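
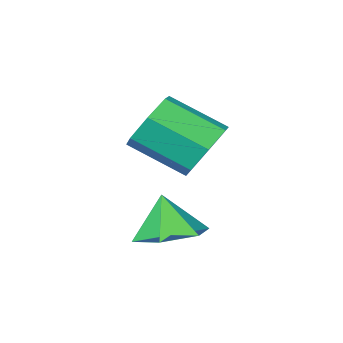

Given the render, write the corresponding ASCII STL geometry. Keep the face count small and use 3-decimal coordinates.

solid 
facet normal -0.022 0.293 -0.956
outer loop
vertex 2.481 1.951 -1.148
vertex 1.495 2.229 -1.04
vertex 2.246 2.908 -0.849
endloop
endfacet
facet normal 0.826 0.027 0.563
outer loop
vertex 2.481 1.951 -1.148
vertex 2.246 2.908 -0.849
vertex 1.525 1.831 0.26
endloop
endfacet
facet normal -0.022 0.293 -0.956
outer loop
vertex 2.246 2.908 -0.849
vertex 1.495 2.229 -1.04
vertex 1.26 3.187 -0.741
endloop
endfacet
facet normal 0.254 0.606 0.754
outer loop
vertex 2.246 2.908 -0.849
vertex 1.26 3.187 -0.741
vertex 1.525 1.831 0.26
endloop
endfacet
facet normal -0.022 0.293 -0.956
outer loop
vertex 1.26 3.187 -0.741
vertex 1.495 2.229 -1.04
vertex 0.509 2.508 -0.932
endloop
endfacet
facet normal -0.560 0.418 0.715
outer loop
vertex 1.26 3.187 -0.741
vertex 0.509 2.508 -0.932
vertex 1.525 1.831 0.26
endloop
endfacet
facet normal -0.022 0.293 -0.956
outer loop
vertex 0.509 2.508 -0.932
vertex 1.495 2.229 -1.04
vertex 0.745 1.55 -1.231
endloop
endfacet
facet normal -0.802 -0.349 0.485
outer loop
vertex 0.509 2.508 -0.932
vertex 0.745 1.55 -1.231
vertex 1.525 1.831 0.26
endloop
endfacet
facet normal -0.022 0.293 -0.956
outer loop
vertex 0.745 1.55 -1.231
vertex 1.495 2.229 -1.04
vertex 1.73 1.272 -1.339
endloop
endfacet
facet normal -0.229 -0.928 0.295
outer loop
vertex 0.745 1.55 -1.231
vertex 1.73 1.272 -1.339
vertex 1.525 1.831 0.26
endloop
endfacet
facet normal -0.022 0.293 -0.956
outer loop
vertex 1.73 1.272 -1.339
vertex 1.495 2.229 -1.04
vertex 2.481 1.951 -1.148
endloop
endfacet
facet normal 0.584 -0.740 0.334
outer loop
vertex 1.73 1.272 -1.339
vertex 2.481 1.951 -1.148
vertex 1.525 1.831 0.26
endloop
endfacet
facet normal -0.584 0.627 -0.516
outer loop
vertex 0.481 1.58 0.816
vertex -0.354 1.086 1.16
vertex 0.136 1.888 1.581
endloop
endfacet
facet normal 0.714 0.698 0.041
outer loop
vertex 0.481 1.58 0.816
vertex 0.136 1.888 1.581
vertex 1.59 0.388 1.795
endloop
endfacet
facet normal 0.714 0.698 0.041
outer loop
vertex 1.59 0.388 1.795
vertex 0.136 1.888 1.581
vertex 1.245 0.696 2.56
endloop
endfacet
facet normal 0.584 -0.627 0.516
outer loop
vertex 1.59 0.388 1.795
vertex 1.245 0.696 2.56
vertex 0.754 -0.106 2.14
endloop
endfacet
facet normal -0.584 0.627 -0.516
outer loop
vertex 0.136 1.888 1.581
vertex -0.354 1.086 1.16
vertex -0.578 1.592 2.029
endloop
endfacet
facet normal 0.144 0.705 0.695
outer loop
vertex 0.136 1.888 1.581
vertex -0.578 1.592 2.029
vertex 1.245 0.696 2.56
endloop
endfacet
facet normal 0.144 0.705 0.694
outer loop
vertex 1.245 0.696 2.56
vertex -0.578 1.592 2.029
vertex 0.531 0.4 3.009
endloop
endfacet
facet normal 0.584 -0.627 0.515
outer loop
vertex 1.245 0.696 2.56
vertex 0.531 0.4 3.009
vertex 0.754 -0.106 2.14
endloop
endfacet
facet normal -0.583 0.627 -0.516
outer loop
vertex -0.578 1.592 2.029
vertex -0.354 1.086 1.16
vertex -1.124 0.915 1.823
endloop
endfacet
facet normal -0.535 0.181 0.825
outer loop
vertex -0.578 1.592 2.029
vertex -1.124 0.915 1.823
vertex 0.531 0.4 3.009
endloop
endfacet
facet normal -0.535 0.181 0.825
outer loop
vertex 0.531 0.4 3.009
vertex -1.124 0.915 1.823
vertex -0.015 -0.277 2.803
endloop
endfacet
facet normal 0.584 -0.628 0.515
outer loop
vertex 0.531 0.4 3.009
vertex -0.015 -0.277 2.803
vertex 0.754 -0.106 2.14
endloop
endfacet
facet normal -0.583 0.627 -0.516
outer loop
vertex -1.124 0.915 1.823
vertex -0.354 1.086 1.16
vertex -1.09 0.367 1.118
endloop
endfacet
facet normal -0.811 -0.480 0.334
outer loop
vertex -1.124 0.915 1.823
vertex -1.09 0.367 1.118
vertex -0.015 -0.277 2.803
endloop
endfacet
facet normal -0.811 -0.479 0.335
outer loop
vertex -0.015 -0.277 2.803
vertex -1.09 0.367 1.118
vertex 0.018 -0.825 2.098
endloop
endfacet
facet normal 0.584 -0.628 0.515
outer loop
vertex -0.015 -0.277 2.803
vertex 0.018 -0.825 2.098
vertex 0.754 -0.106 2.14
endloop
endfacet
facet normal -0.584 0.627 -0.516
outer loop
vertex -1.09 0.367 1.118
vertex -0.354 1.086 1.16
vertex -0.503 0.36 0.445
endloop
endfacet
facet normal -0.477 -0.779 -0.408
outer loop
vertex -1.09 0.367 1.118
vertex -0.503 0.36 0.445
vertex 0.018 -0.825 2.098
endloop
endfacet
facet normal -0.477 -0.779 -0.408
outer loop
vertex 0.018 -0.825 2.098
vertex -0.503 0.36 0.445
vertex 0.606 -0.832 1.424
endloop
endfacet
facet normal 0.584 -0.627 0.516
outer loop
vertex 0.018 -0.825 2.098
vertex 0.606 -0.832 1.424
vertex 0.754 -0.106 2.14
endloop
endfacet
facet normal -0.583 0.627 -0.516
outer loop
vertex -0.503 0.36 0.445
vertex -0.354 1.086 1.16
vertex 0.197 0.9 0.31
endloop
endfacet
facet normal 0.216 -0.491 -0.844
outer loop
vertex -0.503 0.36 0.445
vertex 0.197 0.9 0.31
vertex 0.606 -0.832 1.424
endloop
endfacet
facet normal 0.218 -0.491 -0.843
outer loop
vertex 0.606 -0.832 1.424
vertex 0.197 0.9 0.31
vertex 1.305 -0.292 1.29
endloop
endfacet
facet normal 0.584 -0.627 0.516
outer loop
vertex 0.606 -0.832 1.424
vertex 1.305 -0.292 1.29
vertex 0.754 -0.106 2.14
endloop
endfacet
facet normal -0.584 0.627 -0.516
outer loop
vertex 0.197 0.9 0.31
vertex -0.354 1.086 1.16
vertex 0.481 1.58 0.816
endloop
endfacet
facet normal 0.748 0.166 -0.643
outer loop
vertex 0.197 0.9 0.31
vertex 0.481 1.58 0.816
vertex 1.305 -0.292 1.29
endloop
endfacet
facet normal 0.747 0.166 -0.644
outer loop
vertex 1.305 -0.292 1.29
vertex 0.481 1.58 0.816
vertex 1.59 0.388 1.795
endloop
endfacet
facet normal 0.584 -0.627 0.516
outer loop
vertex 1.305 -0.292 1.29
vertex 1.59 0.388 1.795
vertex 0.754 -0.106 2.14
endloop
endfacet

endsolid


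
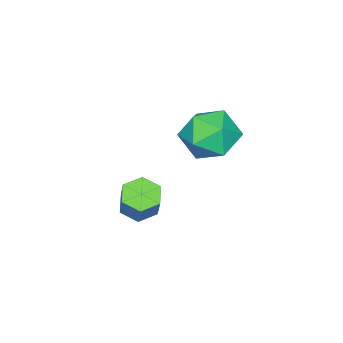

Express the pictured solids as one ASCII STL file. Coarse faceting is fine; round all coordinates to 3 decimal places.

solid 
facet normal -0.407 -0.362 -0.839
outer loop
vertex 3.457 -0.801 -4.615
vertex 2.888 -0.475 -4.48
vertex 3.367 -0.177 -4.841
endloop
endfacet
facet normal 0.904 -0.024 -0.427
outer loop
vertex 3.457 -0.801 -4.615
vertex 3.367 -0.177 -4.841
vertex 3.961 -0.352 -3.575
endloop
endfacet
facet normal 0.904 -0.026 -0.428
outer loop
vertex 3.961 -0.352 -3.575
vertex 3.367 -0.177 -4.841
vertex 3.872 0.272 -3.801
endloop
endfacet
facet normal 0.407 0.362 0.839
outer loop
vertex 3.961 -0.352 -3.575
vertex 3.872 0.272 -3.801
vertex 3.392 -0.025 -3.44
endloop
endfacet
facet normal -0.407 -0.362 -0.839
outer loop
vertex 3.367 -0.177 -4.841
vertex 2.888 -0.475 -4.48
vertex 2.798 0.15 -4.706
endloop
endfacet
facet normal 0.336 0.794 -0.506
outer loop
vertex 3.367 -0.177 -4.841
vertex 2.798 0.15 -4.706
vertex 3.872 0.272 -3.801
endloop
endfacet
facet normal 0.336 0.794 -0.506
outer loop
vertex 3.872 0.272 -3.801
vertex 2.798 0.15 -4.706
vertex 3.303 0.599 -3.666
endloop
endfacet
facet normal 0.407 0.362 0.839
outer loop
vertex 3.872 0.272 -3.801
vertex 3.303 0.599 -3.666
vertex 3.392 -0.025 -3.44
endloop
endfacet
facet normal -0.407 -0.362 -0.839
outer loop
vertex 2.798 0.15 -4.706
vertex 2.888 -0.475 -4.48
vertex 2.319 -0.148 -4.345
endloop
endfacet
facet normal -0.568 0.819 -0.078
outer loop
vertex 2.798 0.15 -4.706
vertex 2.319 -0.148 -4.345
vertex 3.303 0.599 -3.666
endloop
endfacet
facet normal -0.568 0.819 -0.079
outer loop
vertex 3.303 0.599 -3.666
vertex 2.319 -0.148 -4.345
vertex 2.823 0.301 -3.305
endloop
endfacet
facet normal 0.406 0.362 0.839
outer loop
vertex 3.303 0.599 -3.666
vertex 2.823 0.301 -3.305
vertex 3.392 -0.025 -3.44
endloop
endfacet
facet normal -0.407 -0.362 -0.839
outer loop
vertex 2.319 -0.148 -4.345
vertex 2.888 -0.475 -4.48
vertex 2.408 -0.772 -4.119
endloop
endfacet
facet normal -0.904 0.026 0.427
outer loop
vertex 2.319 -0.148 -4.345
vertex 2.408 -0.772 -4.119
vertex 2.823 0.301 -3.305
endloop
endfacet
facet normal -0.903 0.025 0.428
outer loop
vertex 2.823 0.301 -3.305
vertex 2.408 -0.772 -4.119
vertex 2.913 -0.323 -3.079
endloop
endfacet
facet normal 0.407 0.362 0.839
outer loop
vertex 2.823 0.301 -3.305
vertex 2.913 -0.323 -3.079
vertex 3.392 -0.025 -3.44
endloop
endfacet
facet normal -0.407 -0.362 -0.839
outer loop
vertex 2.408 -0.772 -4.119
vertex 2.888 -0.475 -4.48
vertex 2.977 -1.099 -4.254
endloop
endfacet
facet normal -0.336 -0.794 0.506
outer loop
vertex 2.408 -0.772 -4.119
vertex 2.977 -1.099 -4.254
vertex 2.913 -0.323 -3.079
endloop
endfacet
facet normal -0.336 -0.794 0.506
outer loop
vertex 2.913 -0.323 -3.079
vertex 2.977 -1.099 -4.254
vertex 3.482 -0.65 -3.214
endloop
endfacet
facet normal 0.407 0.362 0.839
outer loop
vertex 2.913 -0.323 -3.079
vertex 3.482 -0.65 -3.214
vertex 3.392 -0.025 -3.44
endloop
endfacet
facet normal -0.406 -0.362 -0.839
outer loop
vertex 2.977 -1.099 -4.254
vertex 2.888 -0.475 -4.48
vertex 3.457 -0.801 -4.615
endloop
endfacet
facet normal 0.568 -0.820 0.078
outer loop
vertex 2.977 -1.099 -4.254
vertex 3.457 -0.801 -4.615
vertex 3.482 -0.65 -3.214
endloop
endfacet
facet normal 0.568 -0.819 0.078
outer loop
vertex 3.482 -0.65 -3.214
vertex 3.457 -0.801 -4.615
vertex 3.961 -0.352 -3.575
endloop
endfacet
facet normal 0.407 0.362 0.839
outer loop
vertex 3.482 -0.65 -3.214
vertex 3.961 -0.352 -3.575
vertex 3.392 -0.025 -3.44
endloop
endfacet
facet normal -0.866 0.401 0.297
outer loop
vertex 1.343 1.699 -0.776
vertex 1.735 1.848 0.165
vertex 1.828 2.581 -0.553
endloop
endfacet
facet normal -0.758 0.517 -0.398
outer loop
vertex 1.343 1.699 -0.776
vertex 1.828 2.581 -0.553
vertex 1.989 2.119 -1.46
endloop
endfacet
facet normal -0.686 -0.116 -0.719
outer loop
vertex 1.343 1.699 -0.776
vertex 1.989 2.119 -1.46
vertex 1.996 1.101 -1.303
endloop
endfacet
facet normal -0.750 -0.624 -0.221
outer loop
vertex 1.343 1.699 -0.776
vertex 1.996 1.101 -1.303
vertex 1.839 0.933 -0.298
endloop
endfacet
facet normal -0.861 -0.304 0.407
outer loop
vertex 1.343 1.699 -0.776
vertex 1.839 0.933 -0.298
vertex 1.735 1.848 0.165
endloop
endfacet
facet normal -0.142 0.872 -0.469
outer loop
vertex 1.989 2.119 -1.46
vertex 1.828 2.581 -0.553
vertex 2.781 2.527 -0.942
endloop
endfacet
facet normal -0.318 0.684 0.657
outer loop
vertex 1.828 2.581 -0.553
vertex 1.735 1.848 0.165
vertex 2.624 2.359 0.063
endloop
endfacet
facet normal -0.310 -0.457 0.834
outer loop
vertex 1.735 1.848 0.165
vertex 1.839 0.933 -0.298
vertex 2.631 1.341 0.22
endloop
endfacet
facet normal -0.130 -0.974 -0.183
outer loop
vertex 1.839 0.933 -0.298
vertex 1.996 1.101 -1.303
vertex 2.792 0.879 -0.687
endloop
endfacet
facet normal -0.026 -0.153 -0.988
outer loop
vertex 1.996 1.101 -1.303
vertex 1.989 2.119 -1.46
vertex 2.885 1.612 -1.405
endloop
endfacet
facet normal 0.750 0.624 0.221
outer loop
vertex 3.277 1.761 -0.464
vertex 2.781 2.527 -0.942
vertex 2.624 2.359 0.063
endloop
endfacet
facet normal 0.686 0.116 0.719
outer loop
vertex 3.277 1.761 -0.464
vertex 2.624 2.359 0.063
vertex 2.631 1.341 0.22
endloop
endfacet
facet normal 0.758 -0.517 0.398
outer loop
vertex 3.277 1.761 -0.464
vertex 2.631 1.341 0.22
vertex 2.792 0.879 -0.687
endloop
endfacet
facet normal 0.866 -0.401 -0.297
outer loop
vertex 3.277 1.761 -0.464
vertex 2.792 0.879 -0.687
vertex 2.885 1.612 -1.405
endloop
endfacet
facet normal 0.861 0.304 -0.407
outer loop
vertex 3.277 1.761 -0.464
vertex 2.885 1.612 -1.405
vertex 2.781 2.527 -0.942
endloop
endfacet
facet normal 0.130 0.974 0.183
outer loop
vertex 2.624 2.359 0.063
vertex 2.781 2.527 -0.942
vertex 1.828 2.581 -0.553
endloop
endfacet
facet normal 0.026 0.153 0.988
outer loop
vertex 2.631 1.341 0.22
vertex 2.624 2.359 0.063
vertex 1.735 1.848 0.165
endloop
endfacet
facet normal 0.142 -0.872 0.469
outer loop
vertex 2.792 0.879 -0.687
vertex 2.631 1.341 0.22
vertex 1.839 0.933 -0.298
endloop
endfacet
facet normal 0.318 -0.684 -0.657
outer loop
vertex 2.885 1.612 -1.405
vertex 2.792 0.879 -0.687
vertex 1.996 1.101 -1.303
endloop
endfacet
facet normal 0.310 0.457 -0.834
outer loop
vertex 2.781 2.527 -0.942
vertex 2.885 1.612 -1.405
vertex 1.989 2.119 -1.46
endloop
endfacet

endsolid


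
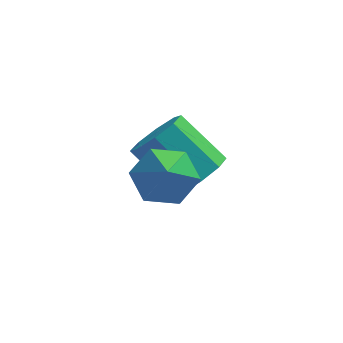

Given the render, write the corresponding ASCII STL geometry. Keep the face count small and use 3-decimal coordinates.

solid 
facet normal -0.081 0.696 -0.713
outer loop
vertex -3.493 0.59 -0.404
vertex -3.929 0.095 -0.837
vertex -4.279 0.581 -0.323
endloop
endfacet
facet normal 0.092 0.352 0.931
outer loop
vertex -3.493 0.59 -0.404
vertex -4.279 0.581 -0.323
vertex -3.811 -0.915 0.197
endloop
endfacet
facet normal -0.081 0.696 -0.713
outer loop
vertex -4.279 0.581 -0.323
vertex -3.929 0.095 -0.837
vertex -4.715 0.086 -0.756
endloop
endfacet
facet normal -0.715 0.019 0.699
outer loop
vertex -4.279 0.581 -0.323
vertex -4.715 0.086 -0.756
vertex -3.811 -0.915 0.197
endloop
endfacet
facet normal -0.081 0.696 -0.713
outer loop
vertex -4.715 0.086 -0.756
vertex -3.929 0.095 -0.837
vertex -4.365 -0.401 -1.271
endloop
endfacet
facet normal -0.773 -0.631 0.071
outer loop
vertex -4.715 0.086 -0.756
vertex -4.365 -0.401 -1.271
vertex -3.811 -0.915 0.197
endloop
endfacet
facet normal -0.082 0.696 -0.713
outer loop
vertex -4.365 -0.401 -1.271
vertex -3.929 0.095 -0.837
vertex -3.58 -0.392 -1.352
endloop
endfacet
facet normal -0.022 -0.946 -0.323
outer loop
vertex -4.365 -0.401 -1.271
vertex -3.58 -0.392 -1.352
vertex -3.811 -0.915 0.197
endloop
endfacet
facet normal -0.081 0.696 -0.713
outer loop
vertex -3.58 -0.392 -1.352
vertex -3.929 0.095 -0.837
vertex -3.143 0.103 -0.918
endloop
endfacet
facet normal 0.785 -0.614 -0.090
outer loop
vertex -3.58 -0.392 -1.352
vertex -3.143 0.103 -0.918
vertex -3.811 -0.915 0.197
endloop
endfacet
facet normal -0.081 0.696 -0.714
outer loop
vertex -3.143 0.103 -0.918
vertex -3.929 0.095 -0.837
vertex -3.493 0.59 -0.404
endloop
endfacet
facet normal 0.842 0.037 0.538
outer loop
vertex -3.143 0.103 -0.918
vertex -3.493 0.59 -0.404
vertex -3.811 -0.915 0.197
endloop
endfacet
facet normal 0.672 -0.356 -0.650
outer loop
vertex -2.813 2.264 -2.088
vertex -3.2 1.599 -2.124
vertex -3.223 2.264 -2.512
endloop
endfacet
facet normal 0.256 0.935 -0.247
outer loop
vertex -2.813 2.264 -2.088
vertex -3.223 2.264 -2.512
vertex -3.874 2.826 -1.061
endloop
endfacet
facet normal 0.255 0.935 -0.247
outer loop
vertex -3.874 2.826 -1.061
vertex -3.223 2.264 -2.512
vertex -4.284 2.826 -1.484
endloop
endfacet
facet normal -0.671 0.355 0.651
outer loop
vertex -3.874 2.826 -1.061
vertex -4.284 2.826 -1.484
vertex -4.26 2.161 -1.096
endloop
endfacet
facet normal 0.672 -0.356 -0.650
outer loop
vertex -3.223 2.264 -2.512
vertex -3.2 1.599 -2.124
vertex -3.619 1.874 -2.708
endloop
endfacet
facet normal -0.312 0.660 -0.683
outer loop
vertex -3.223 2.264 -2.512
vertex -3.619 1.874 -2.708
vertex -4.284 2.826 -1.484
endloop
endfacet
facet normal -0.312 0.660 -0.683
outer loop
vertex -4.284 2.826 -1.484
vertex -3.619 1.874 -2.708
vertex -4.68 2.436 -1.68
endloop
endfacet
facet normal -0.672 0.355 0.650
outer loop
vertex -4.284 2.826 -1.484
vertex -4.68 2.436 -1.68
vertex -4.26 2.161 -1.096
endloop
endfacet
facet normal 0.672 -0.356 -0.650
outer loop
vertex -3.619 1.874 -2.708
vertex -3.2 1.599 -2.124
vertex -3.77 1.323 -2.562
endloop
endfacet
facet normal -0.696 0.000 -0.718
outer loop
vertex -3.619 1.874 -2.708
vertex -3.77 1.323 -2.562
vertex -4.68 2.436 -1.68
endloop
endfacet
facet normal -0.696 0.000 -0.718
outer loop
vertex -4.68 2.436 -1.68
vertex -3.77 1.323 -2.562
vertex -4.831 1.886 -1.534
endloop
endfacet
facet normal -0.671 0.357 0.650
outer loop
vertex -4.68 2.436 -1.68
vertex -4.831 1.886 -1.534
vertex -4.26 2.161 -1.096
endloop
endfacet
facet normal 0.672 -0.356 -0.650
outer loop
vertex -3.77 1.323 -2.562
vertex -3.2 1.599 -2.124
vertex -3.586 0.934 -2.159
endloop
endfacet
facet normal -0.672 -0.662 -0.332
outer loop
vertex -3.77 1.323 -2.562
vertex -3.586 0.934 -2.159
vertex -4.831 1.886 -1.534
endloop
endfacet
facet normal -0.673 -0.661 -0.333
outer loop
vertex -4.831 1.886 -1.534
vertex -3.586 0.934 -2.159
vertex -4.647 1.496 -1.132
endloop
endfacet
facet normal -0.671 0.355 0.651
outer loop
vertex -4.831 1.886 -1.534
vertex -4.647 1.496 -1.132
vertex -4.26 2.161 -1.096
endloop
endfacet
facet normal 0.671 -0.355 -0.651
outer loop
vertex -3.586 0.934 -2.159
vertex -3.2 1.599 -2.124
vertex -3.176 0.934 -1.736
endloop
endfacet
facet normal -0.255 -0.935 0.248
outer loop
vertex -3.586 0.934 -2.159
vertex -3.176 0.934 -1.736
vertex -4.647 1.496 -1.132
endloop
endfacet
facet normal -0.256 -0.935 0.247
outer loop
vertex -4.647 1.496 -1.132
vertex -3.176 0.934 -1.736
vertex -4.237 1.496 -0.708
endloop
endfacet
facet normal -0.672 0.356 0.650
outer loop
vertex -4.647 1.496 -1.132
vertex -4.237 1.496 -0.708
vertex -4.26 2.161 -1.096
endloop
endfacet
facet normal 0.672 -0.355 -0.650
outer loop
vertex -3.176 0.934 -1.736
vertex -3.2 1.599 -2.124
vertex -2.78 1.324 -1.54
endloop
endfacet
facet normal 0.312 -0.660 0.683
outer loop
vertex -3.176 0.934 -1.736
vertex -2.78 1.324 -1.54
vertex -4.237 1.496 -0.708
endloop
endfacet
facet normal 0.312 -0.660 0.683
outer loop
vertex -4.237 1.496 -0.708
vertex -2.78 1.324 -1.54
vertex -3.841 1.886 -0.512
endloop
endfacet
facet normal -0.672 0.356 0.650
outer loop
vertex -4.237 1.496 -0.708
vertex -3.841 1.886 -0.512
vertex -4.26 2.161 -1.096
endloop
endfacet
facet normal 0.671 -0.357 -0.650
outer loop
vertex -2.78 1.324 -1.54
vertex -3.2 1.599 -2.124
vertex -2.629 1.874 -1.686
endloop
endfacet
facet normal 0.696 -0.000 0.718
outer loop
vertex -2.78 1.324 -1.54
vertex -2.629 1.874 -1.686
vertex -3.841 1.886 -0.512
endloop
endfacet
facet normal 0.696 -0.000 0.718
outer loop
vertex -3.841 1.886 -0.512
vertex -2.629 1.874 -1.686
vertex -3.69 2.437 -0.658
endloop
endfacet
facet normal -0.672 0.356 0.650
outer loop
vertex -3.841 1.886 -0.512
vertex -3.69 2.437 -0.658
vertex -4.26 2.161 -1.096
endloop
endfacet
facet normal 0.671 -0.355 -0.651
outer loop
vertex -2.629 1.874 -1.686
vertex -3.2 1.599 -2.124
vertex -2.813 2.264 -2.088
endloop
endfacet
facet normal 0.673 0.661 0.333
outer loop
vertex -2.629 1.874 -1.686
vertex -2.813 2.264 -2.088
vertex -3.69 2.437 -0.658
endloop
endfacet
facet normal 0.672 0.662 0.332
outer loop
vertex -3.69 2.437 -0.658
vertex -2.813 2.264 -2.088
vertex -3.874 2.826 -1.061
endloop
endfacet
facet normal -0.672 0.356 0.650
outer loop
vertex -3.69 2.437 -0.658
vertex -3.874 2.826 -1.061
vertex -4.26 2.161 -1.096
endloop
endfacet

endsolid


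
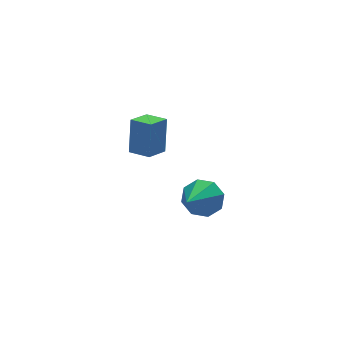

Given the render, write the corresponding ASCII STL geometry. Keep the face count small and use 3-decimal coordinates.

solid 
facet normal -0.819 -0.532 0.214
outer loop
vertex -2.792 2.75 4.789
vertex -3.291 3.481 4.696
vertex -2.971 2.444 3.342
endloop
endfacet
facet normal 0.561 -0.821 0.104
outer loop
vertex -2.209 2.939 3.144
vertex -2.792 2.75 4.789
vertex -2.971 2.444 3.342
endloop
endfacet
facet normal -0.819 -0.532 0.214
outer loop
vertex -2.971 2.444 3.342
vertex -3.291 3.481 4.696
vertex -3.47 3.175 3.249
endloop
endfacet
facet normal -0.119 -0.205 -0.971
outer loop
vertex -3.47 3.175 3.249
vertex -2.209 2.939 3.144
vertex -2.971 2.444 3.342
endloop
endfacet
facet normal 0.119 0.205 0.971
outer loop
vertex -2.792 2.75 4.789
vertex -2.529 3.976 4.498
vertex -3.291 3.481 4.696
endloop
endfacet
facet normal 0.561 -0.821 0.104
outer loop
vertex -2.03 3.245 4.591
vertex -2.792 2.75 4.789
vertex -2.209 2.939 3.144
endloop
endfacet
facet normal 0.119 0.205 0.971
outer loop
vertex -2.03 3.245 4.591
vertex -2.529 3.976 4.498
vertex -2.792 2.75 4.789
endloop
endfacet
facet normal -0.561 0.821 -0.104
outer loop
vertex -3.291 3.481 4.696
vertex -2.529 3.976 4.498
vertex -3.47 3.175 3.249
endloop
endfacet
facet normal -0.119 -0.205 -0.971
outer loop
vertex -2.708 3.67 3.051
vertex -2.209 2.939 3.144
vertex -3.47 3.175 3.249
endloop
endfacet
facet normal -0.561 0.821 -0.104
outer loop
vertex -3.47 3.175 3.249
vertex -2.529 3.976 4.498
vertex -2.708 3.67 3.051
endloop
endfacet
facet normal 0.819 0.532 -0.214
outer loop
vertex -2.708 3.67 3.051
vertex -2.03 3.245 4.591
vertex -2.209 2.939 3.144
endloop
endfacet
facet normal 0.819 0.532 -0.214
outer loop
vertex -2.529 3.976 4.498
vertex -2.03 3.245 4.591
vertex -2.708 3.67 3.051
endloop
endfacet
facet normal 0.602 0.650 -0.463
outer loop
vertex 0.068 3.993 0.21
vertex -0.403 3.919 -0.506
vertex -0.424 4.431 0.185
endloop
endfacet
facet normal 0.009 0.067 0.998
outer loop
vertex 0.068 3.993 0.21
vertex -0.424 4.431 0.185
vertex -1.457 2.781 0.306
endloop
endfacet
facet normal 0.602 0.650 -0.463
outer loop
vertex -0.424 4.431 0.185
vertex -0.403 3.919 -0.506
vertex -0.903 4.568 -0.245
endloop
endfacet
facet normal -0.548 0.397 0.737
outer loop
vertex -0.424 4.431 0.185
vertex -0.903 4.568 -0.245
vertex -1.457 2.781 0.306
endloop
endfacet
facet normal 0.601 0.650 -0.465
outer loop
vertex -0.903 4.568 -0.245
vertex -0.403 3.919 -0.506
vertex -1.09 4.325 -0.827
endloop
endfacet
facet normal -0.928 0.336 0.158
outer loop
vertex -0.903 4.568 -0.245
vertex -1.09 4.325 -0.827
vertex -1.457 2.781 0.306
endloop
endfacet
facet normal 0.601 0.651 -0.464
outer loop
vertex -1.09 4.325 -0.827
vertex -0.403 3.919 -0.506
vertex -0.874 3.844 -1.222
endloop
endfacet
facet normal -0.912 -0.079 -0.403
outer loop
vertex -1.09 4.325 -0.827
vertex -0.874 3.844 -1.222
vertex -1.457 2.781 0.306
endloop
endfacet
facet normal 0.602 0.650 -0.464
outer loop
vertex -0.874 3.844 -1.222
vertex -0.403 3.919 -0.506
vertex -0.383 3.407 -1.197
endloop
endfacet
facet normal -0.507 -0.605 -0.614
outer loop
vertex -0.874 3.844 -1.222
vertex -0.383 3.407 -1.197
vertex -1.457 2.781 0.306
endloop
endfacet
facet normal 0.602 0.650 -0.464
outer loop
vertex -0.383 3.407 -1.197
vertex -0.403 3.919 -0.506
vertex 0.096 3.27 -0.767
endloop
endfacet
facet normal 0.050 -0.934 -0.353
outer loop
vertex -0.383 3.407 -1.197
vertex 0.096 3.27 -0.767
vertex -1.457 2.781 0.306
endloop
endfacet
facet normal 0.602 0.650 -0.465
outer loop
vertex 0.096 3.27 -0.767
vertex -0.403 3.919 -0.506
vertex 0.283 3.513 -0.185
endloop
endfacet
facet normal 0.431 -0.873 0.226
outer loop
vertex 0.096 3.27 -0.767
vertex 0.283 3.513 -0.185
vertex -1.457 2.781 0.306
endloop
endfacet
facet normal 0.602 0.651 -0.463
outer loop
vertex 0.283 3.513 -0.185
vertex -0.403 3.919 -0.506
vertex 0.068 3.993 0.21
endloop
endfacet
facet normal 0.415 -0.460 0.785
outer loop
vertex 0.283 3.513 -0.185
vertex 0.068 3.993 0.21
vertex -1.457 2.781 0.306
endloop
endfacet

endsolid


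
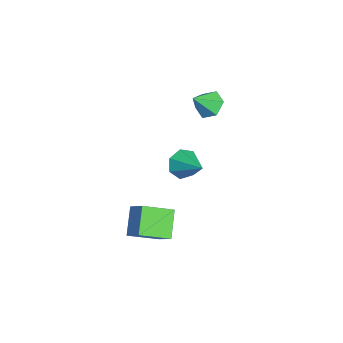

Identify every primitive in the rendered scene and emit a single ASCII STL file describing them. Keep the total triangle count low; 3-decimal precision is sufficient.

solid 
facet normal -0.737 0.123 0.665
outer loop
vertex 2.825 -4.079 -3.029
vertex 3.724 -3.44 -2.151
vertex 2.379 -2.331 -3.845
endloop
endfacet
facet normal -0.638 -0.453 -0.623
outer loop
vertex 3.756 -2.56 -5.089
vertex 2.825 -4.079 -3.029
vertex 2.379 -2.331 -3.845
endloop
endfacet
facet normal -0.737 0.123 0.665
outer loop
vertex 2.379 -2.331 -3.845
vertex 3.724 -3.44 -2.151
vertex 3.278 -1.692 -2.967
endloop
endfacet
facet normal -0.225 0.883 -0.412
outer loop
vertex 3.278 -1.692 -2.967
vertex 3.756 -2.56 -5.089
vertex 2.379 -2.331 -3.845
endloop
endfacet
facet normal 0.225 -0.883 0.412
outer loop
vertex 2.825 -4.079 -3.029
vertex 5.101 -3.669 -3.395
vertex 3.724 -3.44 -2.151
endloop
endfacet
facet normal -0.638 -0.453 -0.623
outer loop
vertex 4.202 -4.308 -4.273
vertex 2.825 -4.079 -3.029
vertex 3.756 -2.56 -5.089
endloop
endfacet
facet normal 0.225 -0.883 0.412
outer loop
vertex 4.202 -4.308 -4.273
vertex 5.101 -3.669 -3.395
vertex 2.825 -4.079 -3.029
endloop
endfacet
facet normal 0.638 0.453 0.623
outer loop
vertex 3.724 -3.44 -2.151
vertex 5.101 -3.669 -3.395
vertex 3.278 -1.692 -2.967
endloop
endfacet
facet normal -0.225 0.883 -0.412
outer loop
vertex 4.655 -1.921 -4.211
vertex 3.756 -2.56 -5.089
vertex 3.278 -1.692 -2.967
endloop
endfacet
facet normal 0.638 0.453 0.623
outer loop
vertex 3.278 -1.692 -2.967
vertex 5.101 -3.669 -3.395
vertex 4.655 -1.921 -4.211
endloop
endfacet
facet normal 0.737 -0.123 -0.665
outer loop
vertex 4.655 -1.921 -4.211
vertex 4.202 -4.308 -4.273
vertex 3.756 -2.56 -5.089
endloop
endfacet
facet normal 0.737 -0.123 -0.665
outer loop
vertex 5.101 -3.669 -3.395
vertex 4.202 -4.308 -4.273
vertex 4.655 -1.921 -4.211
endloop
endfacet
facet normal -0.382 0.618 -0.687
outer loop
vertex -2.665 0.076 -0.217
vertex -3.231 0.498 0.477
vertex -2.326 0.854 0.294
endloop
endfacet
facet normal 0.937 -0.329 -0.121
outer loop
vertex -2.665 0.076 -0.217
vertex -2.326 0.854 0.294
vertex -2.629 -0.478 1.563
endloop
endfacet
facet normal -0.382 0.617 -0.688
outer loop
vertex -2.326 0.854 0.294
vertex -3.231 0.498 0.477
vertex -2.892 1.276 0.987
endloop
endfacet
facet normal 0.820 0.286 0.496
outer loop
vertex -2.326 0.854 0.294
vertex -2.892 1.276 0.987
vertex -2.629 -0.478 1.563
endloop
endfacet
facet normal -0.382 0.617 -0.688
outer loop
vertex -2.892 1.276 0.987
vertex -3.231 0.498 0.477
vertex -3.798 0.92 1.17
endloop
endfacet
facet normal 0.065 0.320 0.945
outer loop
vertex -2.892 1.276 0.987
vertex -3.798 0.92 1.17
vertex -2.629 -0.478 1.563
endloop
endfacet
facet normal -0.382 0.617 -0.688
outer loop
vertex -3.798 0.92 1.17
vertex -3.231 0.498 0.477
vertex -4.137 0.142 0.66
endloop
endfacet
facet normal -0.573 -0.260 0.777
outer loop
vertex -3.798 0.92 1.17
vertex -4.137 0.142 0.66
vertex -2.629 -0.478 1.563
endloop
endfacet
facet normal -0.382 0.618 -0.687
outer loop
vertex -4.137 0.142 0.66
vertex -3.231 0.498 0.477
vertex -3.57 -0.28 -0.034
endloop
endfacet
facet normal -0.456 -0.876 0.160
outer loop
vertex -4.137 0.142 0.66
vertex -3.57 -0.28 -0.034
vertex -2.629 -0.478 1.563
endloop
endfacet
facet normal -0.382 0.618 -0.687
outer loop
vertex -3.57 -0.28 -0.034
vertex -3.231 0.498 0.477
vertex -2.665 0.076 -0.217
endloop
endfacet
facet normal 0.299 -0.909 -0.289
outer loop
vertex -3.57 -0.28 -0.034
vertex -2.665 0.076 -0.217
vertex -2.629 -0.478 1.563
endloop
endfacet
facet normal -0.741 -0.491 -0.457
outer loop
vertex 0.333 -1.29 -2.984
vertex -0.291 -1.072 -2.207
vertex -0.122 -0.535 -3.058
endloop
endfacet
facet normal 0.701 0.363 -0.614
outer loop
vertex 0.333 -1.29 -2.984
vertex -0.122 -0.535 -3.058
vertex 1.191 -0.088 -1.293
endloop
endfacet
facet normal -0.741 -0.491 -0.457
outer loop
vertex -0.122 -0.535 -3.058
vertex -0.291 -1.072 -2.207
vertex -0.704 -0.184 -2.492
endloop
endfacet
facet normal 0.188 0.910 -0.370
outer loop
vertex -0.122 -0.535 -3.058
vertex -0.704 -0.184 -2.492
vertex 1.191 -0.088 -1.293
endloop
endfacet
facet normal -0.741 -0.491 -0.458
outer loop
vertex -0.704 -0.184 -2.492
vertex -0.291 -1.072 -2.207
vertex -0.976 -0.501 -1.712
endloop
endfacet
facet normal -0.234 0.926 0.295
outer loop
vertex -0.704 -0.184 -2.492
vertex -0.976 -0.501 -1.712
vertex 1.191 -0.088 -1.293
endloop
endfacet
facet normal -0.741 -0.492 -0.457
outer loop
vertex -0.976 -0.501 -1.712
vertex -0.291 -1.072 -2.207
vertex -0.731 -1.248 -1.305
endloop
endfacet
facet normal -0.247 0.400 0.883
outer loop
vertex -0.976 -0.501 -1.712
vertex -0.731 -1.248 -1.305
vertex 1.191 -0.088 -1.293
endloop
endfacet
facet normal -0.741 -0.492 -0.457
outer loop
vertex -0.731 -1.248 -1.305
vertex -0.291 -1.072 -2.207
vertex -0.155 -1.862 -1.577
endloop
endfacet
facet normal 0.158 -0.272 0.949
outer loop
vertex -0.731 -1.248 -1.305
vertex -0.155 -1.862 -1.577
vertex 1.191 -0.088 -1.293
endloop
endfacet
facet normal -0.742 -0.492 -0.456
outer loop
vertex -0.155 -1.862 -1.577
vertex -0.291 -1.072 -2.207
vertex 0.318 -1.881 -2.325
endloop
endfacet
facet normal 0.678 -0.586 0.444
outer loop
vertex -0.155 -1.862 -1.577
vertex 0.318 -1.881 -2.325
vertex 1.191 -0.088 -1.293
endloop
endfacet
facet normal -0.741 -0.491 -0.457
outer loop
vertex 0.318 -1.881 -2.325
vertex -0.291 -1.072 -2.207
vertex 0.333 -1.29 -2.984
endloop
endfacet
facet normal 0.919 -0.303 -0.251
outer loop
vertex 0.318 -1.881 -2.325
vertex 0.333 -1.29 -2.984
vertex 1.191 -0.088 -1.293
endloop
endfacet

endsolid


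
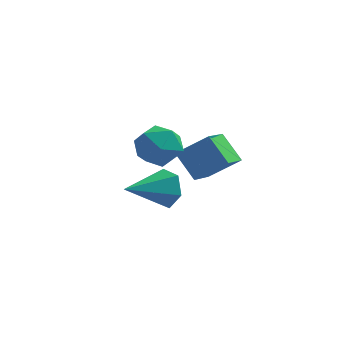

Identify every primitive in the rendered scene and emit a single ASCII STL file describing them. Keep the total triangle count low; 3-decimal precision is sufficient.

solid 
facet normal 0.646 0.696 -0.313
outer loop
vertex -2.165 2.081 -0.034
vertex -2.665 2.158 -0.896
vertex -2.914 2.738 -0.12
endloop
endfacet
facet normal -0.107 0.009 0.994
outer loop
vertex -2.165 2.081 -0.034
vertex -2.914 2.738 -0.12
vertex -4.055 0.662 -0.224
endloop
endfacet
facet normal 0.647 0.696 -0.313
outer loop
vertex -2.914 2.738 -0.12
vertex -2.665 2.158 -0.896
vertex -3.414 2.815 -0.983
endloop
endfacet
facet normal -0.776 0.402 0.486
outer loop
vertex -2.914 2.738 -0.12
vertex -3.414 2.815 -0.983
vertex -4.055 0.662 -0.224
endloop
endfacet
facet normal 0.647 0.696 -0.313
outer loop
vertex -3.414 2.815 -0.983
vertex -2.665 2.158 -0.896
vertex -3.166 2.235 -1.759
endloop
endfacet
facet normal -0.911 0.133 -0.391
outer loop
vertex -3.414 2.815 -0.983
vertex -3.166 2.235 -1.759
vertex -4.055 0.662 -0.224
endloop
endfacet
facet normal 0.646 0.697 -0.313
outer loop
vertex -3.166 2.235 -1.759
vertex -2.665 2.158 -0.896
vertex -2.416 1.579 -1.672
endloop
endfacet
facet normal -0.375 -0.530 -0.760
outer loop
vertex -3.166 2.235 -1.759
vertex -2.416 1.579 -1.672
vertex -4.055 0.662 -0.224
endloop
endfacet
facet normal 0.647 0.696 -0.312
outer loop
vertex -2.416 1.579 -1.672
vertex -2.665 2.158 -0.896
vertex -1.916 1.501 -0.81
endloop
endfacet
facet normal 0.292 -0.922 -0.253
outer loop
vertex -2.416 1.579 -1.672
vertex -1.916 1.501 -0.81
vertex -4.055 0.662 -0.224
endloop
endfacet
facet normal 0.646 0.696 -0.313
outer loop
vertex -1.916 1.501 -0.81
vertex -2.665 2.158 -0.896
vertex -2.165 2.081 -0.034
endloop
endfacet
facet normal 0.427 -0.653 0.625
outer loop
vertex -1.916 1.501 -0.81
vertex -2.165 2.081 -0.034
vertex -4.055 0.662 -0.224
endloop
endfacet
facet normal -0.593 0.416 0.689
outer loop
vertex -0.922 1.993 2.432
vertex -0.635 3.446 1.801
vertex -2.233 1.811 1.413
endloop
endfacet
facet normal -0.179 -0.903 0.391
outer loop
vertex -1.325 1.174 0.359
vertex -0.922 1.993 2.432
vertex -2.233 1.811 1.413
endloop
endfacet
facet normal -0.593 0.416 0.689
outer loop
vertex -2.233 1.811 1.413
vertex -0.635 3.446 1.801
vertex -1.946 3.264 0.782
endloop
endfacet
facet normal -0.785 -0.110 -0.610
outer loop
vertex -1.946 3.264 0.782
vertex -1.325 1.174 0.359
vertex -2.233 1.811 1.413
endloop
endfacet
facet normal 0.785 0.110 0.610
outer loop
vertex -0.922 1.993 2.432
vertex 0.273 2.809 0.747
vertex -0.635 3.446 1.801
endloop
endfacet
facet normal -0.179 -0.903 0.391
outer loop
vertex -0.014 1.356 1.378
vertex -0.922 1.993 2.432
vertex -1.325 1.174 0.359
endloop
endfacet
facet normal 0.785 0.110 0.610
outer loop
vertex -0.014 1.356 1.378
vertex 0.273 2.809 0.747
vertex -0.922 1.993 2.432
endloop
endfacet
facet normal 0.179 0.903 -0.391
outer loop
vertex -0.635 3.446 1.801
vertex 0.273 2.809 0.747
vertex -1.946 3.264 0.782
endloop
endfacet
facet normal -0.785 -0.110 -0.610
outer loop
vertex -1.038 2.627 -0.272
vertex -1.325 1.174 0.359
vertex -1.946 3.264 0.782
endloop
endfacet
facet normal 0.179 0.903 -0.391
outer loop
vertex -1.946 3.264 0.782
vertex 0.273 2.809 0.747
vertex -1.038 2.627 -0.272
endloop
endfacet
facet normal 0.593 -0.416 -0.689
outer loop
vertex -1.038 2.627 -0.272
vertex -0.014 1.356 1.378
vertex -1.325 1.174 0.359
endloop
endfacet
facet normal 0.593 -0.416 -0.689
outer loop
vertex 0.273 2.809 0.747
vertex -0.014 1.356 1.378
vertex -1.038 2.627 -0.272
endloop
endfacet
facet normal -0.119 0.140 0.983
outer loop
vertex -2.38 -1.078 4.551
vertex -2.596 -2.121 4.673
vertex -1.585 -1.77 4.746
endloop
endfacet
facet normal 0.351 0.604 0.715
outer loop
vertex -2.38 -1.078 4.551
vertex -1.585 -1.77 4.746
vertex -1.451 -0.991 4.022
endloop
endfacet
facet normal 0.024 0.979 0.203
outer loop
vertex -2.38 -1.078 4.551
vertex -1.451 -0.991 4.022
vertex -2.38 -0.86 3.5
endloop
endfacet
facet normal -0.649 0.745 0.155
outer loop
vertex -2.38 -1.078 4.551
vertex -2.38 -0.86 3.5
vertex -3.087 -1.559 3.903
endloop
endfacet
facet normal -0.737 0.227 0.636
outer loop
vertex -2.38 -1.078 4.551
vertex -3.087 -1.559 3.903
vertex -2.596 -2.121 4.673
endloop
endfacet
facet normal 0.880 0.233 0.413
outer loop
vertex -1.451 -0.991 4.022
vertex -1.585 -1.77 4.746
vertex -1.093 -1.981 3.817
endloop
endfacet
facet normal 0.119 -0.518 0.847
outer loop
vertex -1.585 -1.77 4.746
vertex -2.596 -2.121 4.673
vertex -1.8 -2.68 4.22
endloop
endfacet
facet normal -0.881 -0.378 0.286
outer loop
vertex -2.596 -2.121 4.673
vertex -3.087 -1.559 3.903
vertex -2.729 -2.549 3.698
endloop
endfacet
facet normal -0.737 0.460 -0.495
outer loop
vertex -3.087 -1.559 3.903
vertex -2.38 -0.86 3.5
vertex -2.595 -1.77 2.974
endloop
endfacet
facet normal 0.352 0.838 -0.416
outer loop
vertex -2.38 -0.86 3.5
vertex -1.451 -0.991 4.022
vertex -1.584 -1.419 3.047
endloop
endfacet
facet normal 0.649 -0.745 -0.155
outer loop
vertex -1.8 -2.462 3.169
vertex -1.093 -1.981 3.817
vertex -1.8 -2.68 4.22
endloop
endfacet
facet normal -0.024 -0.979 -0.203
outer loop
vertex -1.8 -2.462 3.169
vertex -1.8 -2.68 4.22
vertex -2.729 -2.549 3.698
endloop
endfacet
facet normal -0.351 -0.604 -0.715
outer loop
vertex -1.8 -2.462 3.169
vertex -2.729 -2.549 3.698
vertex -2.595 -1.77 2.974
endloop
endfacet
facet normal 0.119 -0.140 -0.983
outer loop
vertex -1.8 -2.462 3.169
vertex -2.595 -1.77 2.974
vertex -1.584 -1.419 3.047
endloop
endfacet
facet normal 0.737 -0.227 -0.636
outer loop
vertex -1.8 -2.462 3.169
vertex -1.584 -1.419 3.047
vertex -1.093 -1.981 3.817
endloop
endfacet
facet normal 0.737 -0.460 0.495
outer loop
vertex -1.8 -2.68 4.22
vertex -1.093 -1.981 3.817
vertex -1.585 -1.77 4.746
endloop
endfacet
facet normal -0.352 -0.838 0.416
outer loop
vertex -2.729 -2.549 3.698
vertex -1.8 -2.68 4.22
vertex -2.596 -2.121 4.673
endloop
endfacet
facet normal -0.880 -0.233 -0.413
outer loop
vertex -2.595 -1.77 2.974
vertex -2.729 -2.549 3.698
vertex -3.087 -1.559 3.903
endloop
endfacet
facet normal -0.119 0.518 -0.847
outer loop
vertex -1.584 -1.419 3.047
vertex -2.595 -1.77 2.974
vertex -2.38 -0.86 3.5
endloop
endfacet
facet normal 0.881 0.378 -0.286
outer loop
vertex -1.093 -1.981 3.817
vertex -1.584 -1.419 3.047
vertex -1.451 -0.991 4.022
endloop
endfacet

endsolid


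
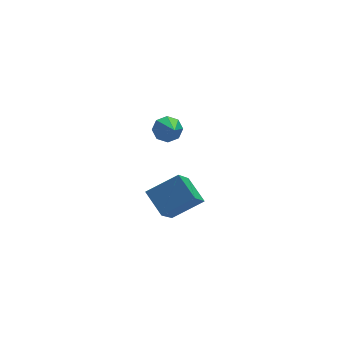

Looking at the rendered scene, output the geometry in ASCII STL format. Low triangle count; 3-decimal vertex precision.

solid 
facet normal 0.117 0.808 -0.577
outer loop
vertex -3.154 1.56 2.687
vertex -3.836 1.705 2.752
vertex -3.258 1.875 3.107
endloop
endfacet
facet normal 0.862 -0.280 0.423
outer loop
vertex -3.154 1.56 2.687
vertex -3.258 1.875 3.107
vertex -4.024 0.395 3.688
endloop
endfacet
facet normal 0.117 0.808 -0.577
outer loop
vertex -3.258 1.875 3.107
vertex -3.836 1.705 2.752
vertex -3.7 2.091 3.32
endloop
endfacet
facet normal 0.471 0.100 0.876
outer loop
vertex -3.258 1.875 3.107
vertex -3.7 2.091 3.32
vertex -4.024 0.395 3.688
endloop
endfacet
facet normal 0.116 0.808 -0.577
outer loop
vertex -3.7 2.091 3.32
vertex -3.836 1.705 2.752
vertex -4.222 2.08 3.2
endloop
endfacet
facet normal -0.222 0.247 0.943
outer loop
vertex -3.7 2.091 3.32
vertex -4.222 2.08 3.2
vertex -4.024 0.395 3.688
endloop
endfacet
facet normal 0.115 0.808 -0.578
outer loop
vertex -4.222 2.08 3.2
vertex -3.836 1.705 2.752
vertex -4.518 1.849 2.818
endloop
endfacet
facet normal -0.809 0.074 0.583
outer loop
vertex -4.222 2.08 3.2
vertex -4.518 1.849 2.818
vertex -4.024 0.395 3.688
endloop
endfacet
facet normal 0.115 0.809 -0.577
outer loop
vertex -4.518 1.849 2.818
vertex -3.836 1.705 2.752
vertex -4.415 1.534 2.397
endloop
endfacet
facet normal -0.948 -0.318 0.006
outer loop
vertex -4.518 1.849 2.818
vertex -4.415 1.534 2.397
vertex -4.024 0.395 3.688
endloop
endfacet
facet normal 0.116 0.808 -0.578
outer loop
vertex -4.415 1.534 2.397
vertex -3.836 1.705 2.752
vertex -3.973 1.319 2.185
endloop
endfacet
facet normal -0.556 -0.700 -0.449
outer loop
vertex -4.415 1.534 2.397
vertex -3.973 1.319 2.185
vertex -4.024 0.395 3.688
endloop
endfacet
facet normal 0.116 0.808 -0.578
outer loop
vertex -3.973 1.319 2.185
vertex -3.836 1.705 2.752
vertex -3.451 1.329 2.304
endloop
endfacet
facet normal 0.134 -0.846 -0.516
outer loop
vertex -3.973 1.319 2.185
vertex -3.451 1.329 2.304
vertex -4.024 0.395 3.688
endloop
endfacet
facet normal 0.117 0.808 -0.578
outer loop
vertex -3.451 1.329 2.304
vertex -3.836 1.705 2.752
vertex -3.154 1.56 2.687
endloop
endfacet
facet normal 0.723 -0.673 -0.155
outer loop
vertex -3.451 1.329 2.304
vertex -3.154 1.56 2.687
vertex -4.024 0.395 3.688
endloop
endfacet
facet normal -0.866 0.105 -0.488
outer loop
vertex -4.495 0.799 -2.36
vertex -4.79 2.029 -1.572
vertex -3.523 1.976 -3.832
endloop
endfacet
facet normal 0.198 -0.825 -0.529
outer loop
vertex -1.99 1.791 -2.968
vertex -4.495 0.799 -2.36
vertex -3.523 1.976 -3.832
endloop
endfacet
facet normal -0.866 0.104 -0.488
outer loop
vertex -3.523 1.976 -3.832
vertex -4.79 2.029 -1.572
vertex -3.819 3.206 -3.044
endloop
endfacet
facet normal 0.458 0.555 -0.694
outer loop
vertex -3.819 3.206 -3.044
vertex -1.99 1.791 -2.968
vertex -3.523 1.976 -3.832
endloop
endfacet
facet normal -0.458 -0.555 0.694
outer loop
vertex -4.495 0.799 -2.36
vertex -3.257 1.844 -0.708
vertex -4.79 2.029 -1.572
endloop
endfacet
facet normal 0.198 -0.825 -0.529
outer loop
vertex -2.961 0.614 -1.496
vertex -4.495 0.799 -2.36
vertex -1.99 1.791 -2.968
endloop
endfacet
facet normal -0.458 -0.555 0.694
outer loop
vertex -2.961 0.614 -1.496
vertex -3.257 1.844 -0.708
vertex -4.495 0.799 -2.36
endloop
endfacet
facet normal -0.198 0.825 0.529
outer loop
vertex -4.79 2.029 -1.572
vertex -3.257 1.844 -0.708
vertex -3.819 3.206 -3.044
endloop
endfacet
facet normal 0.458 0.555 -0.695
outer loop
vertex -2.285 3.021 -2.18
vertex -1.99 1.791 -2.968
vertex -3.819 3.206 -3.044
endloop
endfacet
facet normal -0.198 0.825 0.529
outer loop
vertex -3.819 3.206 -3.044
vertex -3.257 1.844 -0.708
vertex -2.285 3.021 -2.18
endloop
endfacet
facet normal 0.867 -0.105 0.488
outer loop
vertex -2.285 3.021 -2.18
vertex -2.961 0.614 -1.496
vertex -1.99 1.791 -2.968
endloop
endfacet
facet normal 0.866 -0.104 0.488
outer loop
vertex -3.257 1.844 -0.708
vertex -2.961 0.614 -1.496
vertex -2.285 3.021 -2.18
endloop
endfacet

endsolid


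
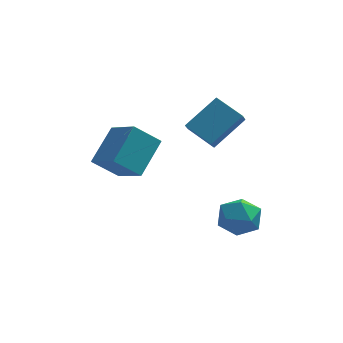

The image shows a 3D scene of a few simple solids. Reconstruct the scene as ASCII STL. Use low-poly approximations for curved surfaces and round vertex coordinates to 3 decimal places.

solid 
facet normal -0.516 0.696 -0.500
outer loop
vertex -3.956 -2.004 -0.285
vertex -3.105 -0.556 0.854
vertex -2.82 -1.882 -1.288
endloop
endfacet
facet normal -0.419 -0.713 -0.562
outer loop
vertex -1.855 -3.184 -0.354
vertex -3.956 -2.004 -0.285
vertex -2.82 -1.882 -1.288
endloop
endfacet
facet normal -0.516 0.696 -0.500
outer loop
vertex -2.82 -1.882 -1.288
vertex -3.105 -0.556 0.854
vertex -1.969 -0.434 -0.149
endloop
endfacet
facet normal 0.747 0.080 -0.660
outer loop
vertex -1.969 -0.434 -0.149
vertex -1.855 -3.184 -0.354
vertex -2.82 -1.882 -1.288
endloop
endfacet
facet normal -0.747 -0.080 0.660
outer loop
vertex -3.956 -2.004 -0.285
vertex -2.14 -1.858 1.788
vertex -3.105 -0.556 0.854
endloop
endfacet
facet normal -0.419 -0.713 -0.562
outer loop
vertex -2.991 -3.306 0.649
vertex -3.956 -2.004 -0.285
vertex -1.855 -3.184 -0.354
endloop
endfacet
facet normal -0.747 -0.080 0.660
outer loop
vertex -2.991 -3.306 0.649
vertex -2.14 -1.858 1.788
vertex -3.956 -2.004 -0.285
endloop
endfacet
facet normal 0.419 0.713 0.562
outer loop
vertex -3.105 -0.556 0.854
vertex -2.14 -1.858 1.788
vertex -1.969 -0.434 -0.149
endloop
endfacet
facet normal 0.747 0.080 -0.660
outer loop
vertex -1.004 -1.736 0.785
vertex -1.855 -3.184 -0.354
vertex -1.969 -0.434 -0.149
endloop
endfacet
facet normal 0.419 0.713 0.562
outer loop
vertex -1.969 -0.434 -0.149
vertex -2.14 -1.858 1.788
vertex -1.004 -1.736 0.785
endloop
endfacet
facet normal 0.516 -0.696 0.500
outer loop
vertex -1.004 -1.736 0.785
vertex -2.991 -3.306 0.649
vertex -1.855 -3.184 -0.354
endloop
endfacet
facet normal 0.516 -0.696 0.500
outer loop
vertex -2.14 -1.858 1.788
vertex -2.991 -3.306 0.649
vertex -1.004 -1.736 0.785
endloop
endfacet
facet normal -0.250 0.465 0.849
outer loop
vertex 1.481 -2.071 -3.078
vertex 2.321 -2.519 -2.585
vertex 2.429 -1.57 -3.073
endloop
endfacet
facet normal -0.450 0.848 0.281
outer loop
vertex 1.481 -2.071 -3.078
vertex 2.429 -1.57 -3.073
vertex 1.837 -1.588 -3.967
endloop
endfacet
facet normal -0.888 0.446 -0.113
outer loop
vertex 1.481 -2.071 -3.078
vertex 1.837 -1.588 -3.967
vertex 1.363 -2.548 -4.031
endloop
endfacet
facet normal -0.959 -0.186 0.212
outer loop
vertex 1.481 -2.071 -3.078
vertex 1.363 -2.548 -4.031
vertex 1.663 -3.123 -3.177
endloop
endfacet
facet normal -0.566 -0.174 0.806
outer loop
vertex 1.481 -2.071 -3.078
vertex 1.663 -3.123 -3.177
vertex 2.321 -2.519 -2.585
endloop
endfacet
facet normal 0.133 0.985 -0.108
outer loop
vertex 1.837 -1.588 -3.967
vertex 2.429 -1.57 -3.073
vertex 2.897 -1.737 -4.023
endloop
endfacet
facet normal 0.455 0.366 0.812
outer loop
vertex 2.429 -1.57 -3.073
vertex 2.321 -2.519 -2.585
vertex 3.197 -2.312 -3.169
endloop
endfacet
facet normal -0.055 -0.668 0.742
outer loop
vertex 2.321 -2.519 -2.585
vertex 1.663 -3.123 -3.177
vertex 2.723 -3.272 -3.233
endloop
endfacet
facet normal -0.692 -0.688 -0.220
outer loop
vertex 1.663 -3.123 -3.177
vertex 1.363 -2.548 -4.031
vertex 2.131 -3.29 -4.127
endloop
endfacet
facet normal -0.576 0.334 -0.746
outer loop
vertex 1.363 -2.548 -4.031
vertex 1.837 -1.588 -3.967
vertex 2.239 -2.341 -4.615
endloop
endfacet
facet normal 0.959 0.186 -0.212
outer loop
vertex 3.079 -2.789 -4.122
vertex 2.897 -1.737 -4.023
vertex 3.197 -2.312 -3.169
endloop
endfacet
facet normal 0.888 -0.446 0.113
outer loop
vertex 3.079 -2.789 -4.122
vertex 3.197 -2.312 -3.169
vertex 2.723 -3.272 -3.233
endloop
endfacet
facet normal 0.450 -0.848 -0.281
outer loop
vertex 3.079 -2.789 -4.122
vertex 2.723 -3.272 -3.233
vertex 2.131 -3.29 -4.127
endloop
endfacet
facet normal 0.250 -0.465 -0.849
outer loop
vertex 3.079 -2.789 -4.122
vertex 2.131 -3.29 -4.127
vertex 2.239 -2.341 -4.615
endloop
endfacet
facet normal 0.566 0.174 -0.806
outer loop
vertex 3.079 -2.789 -4.122
vertex 2.239 -2.341 -4.615
vertex 2.897 -1.737 -4.023
endloop
endfacet
facet normal 0.692 0.688 0.220
outer loop
vertex 3.197 -2.312 -3.169
vertex 2.897 -1.737 -4.023
vertex 2.429 -1.57 -3.073
endloop
endfacet
facet normal 0.576 -0.334 0.746
outer loop
vertex 2.723 -3.272 -3.233
vertex 3.197 -2.312 -3.169
vertex 2.321 -2.519 -2.585
endloop
endfacet
facet normal -0.133 -0.985 0.108
outer loop
vertex 2.131 -3.29 -4.127
vertex 2.723 -3.272 -3.233
vertex 1.663 -3.123 -3.177
endloop
endfacet
facet normal -0.455 -0.366 -0.812
outer loop
vertex 2.239 -2.341 -4.615
vertex 2.131 -3.29 -4.127
vertex 1.363 -2.548 -4.031
endloop
endfacet
facet normal 0.055 0.668 -0.742
outer loop
vertex 2.897 -1.737 -4.023
vertex 2.239 -2.341 -4.615
vertex 1.837 -1.588 -3.967
endloop
endfacet
facet normal -0.714 0.584 0.386
outer loop
vertex 1.382 0.83 1.797
vertex 1.524 1.406 1.188
vertex 0.016 -0.068 0.627
endloop
endfacet
facet normal -0.167 -0.678 0.715
outer loop
vertex 1.116 -0.966 0.032
vertex 1.382 0.83 1.797
vertex 0.016 -0.068 0.627
endloop
endfacet
facet normal -0.714 0.583 0.387
outer loop
vertex 0.016 -0.068 0.627
vertex 1.524 1.406 1.188
vertex 0.158 0.509 0.019
endloop
endfacet
facet normal -0.679 -0.446 -0.582
outer loop
vertex 0.158 0.509 0.019
vertex 1.116 -0.966 0.032
vertex 0.016 -0.068 0.627
endloop
endfacet
facet normal 0.680 0.447 0.581
outer loop
vertex 1.382 0.83 1.797
vertex 2.624 0.508 0.593
vertex 1.524 1.406 1.188
endloop
endfacet
facet normal -0.167 -0.678 0.715
outer loop
vertex 2.482 -0.069 1.201
vertex 1.382 0.83 1.797
vertex 1.116 -0.966 0.032
endloop
endfacet
facet normal 0.680 0.446 0.582
outer loop
vertex 2.482 -0.069 1.201
vertex 2.624 0.508 0.593
vertex 1.382 0.83 1.797
endloop
endfacet
facet normal 0.167 0.678 -0.715
outer loop
vertex 1.524 1.406 1.188
vertex 2.624 0.508 0.593
vertex 0.158 0.509 0.019
endloop
endfacet
facet normal -0.680 -0.447 -0.581
outer loop
vertex 1.258 -0.39 -0.577
vertex 1.116 -0.966 0.032
vertex 0.158 0.509 0.019
endloop
endfacet
facet normal 0.167 0.678 -0.715
outer loop
vertex 0.158 0.509 0.019
vertex 2.624 0.508 0.593
vertex 1.258 -0.39 -0.577
endloop
endfacet
facet normal 0.714 -0.584 -0.386
outer loop
vertex 1.258 -0.39 -0.577
vertex 2.482 -0.069 1.201
vertex 1.116 -0.966 0.032
endloop
endfacet
facet normal 0.714 -0.583 -0.387
outer loop
vertex 2.624 0.508 0.593
vertex 2.482 -0.069 1.201
vertex 1.258 -0.39 -0.577
endloop
endfacet

endsolid


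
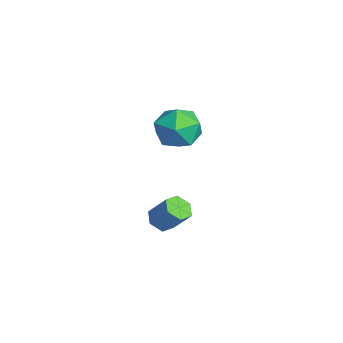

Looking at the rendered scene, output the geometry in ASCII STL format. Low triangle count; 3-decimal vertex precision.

solid 
facet normal -0.561 0.808 -0.178
outer loop
vertex -3.634 0.193 2.648
vertex -4.543 -0.449 2.6
vertex -4.221 -0.011 3.573
endloop
endfacet
facet normal 0.007 0.975 0.220
outer loop
vertex -3.634 0.193 2.648
vertex -4.221 -0.011 3.573
vertex -3.107 -0.027 3.606
endloop
endfacet
facet normal 0.593 0.793 -0.144
outer loop
vertex -3.634 0.193 2.648
vertex -3.107 -0.027 3.606
vertex -2.741 -0.474 2.652
endloop
endfacet
facet normal 0.386 0.512 -0.767
outer loop
vertex -3.634 0.193 2.648
vertex -2.741 -0.474 2.652
vertex -3.629 -0.735 2.031
endloop
endfacet
facet normal -0.327 0.522 -0.788
outer loop
vertex -3.634 0.193 2.648
vertex -3.629 -0.735 2.031
vertex -4.543 -0.449 2.6
endloop
endfacet
facet normal -0.016 0.580 0.814
outer loop
vertex -3.107 -0.027 3.606
vertex -4.221 -0.011 3.573
vertex -3.691 -0.805 4.149
endloop
endfacet
facet normal -0.935 0.310 0.170
outer loop
vertex -4.221 -0.011 3.573
vertex -4.543 -0.449 2.6
vertex -4.579 -1.066 3.528
endloop
endfacet
facet normal -0.556 -0.153 -0.817
outer loop
vertex -4.543 -0.449 2.6
vertex -3.629 -0.735 2.031
vertex -4.213 -1.513 2.574
endloop
endfacet
facet normal 0.598 -0.169 -0.784
outer loop
vertex -3.629 -0.735 2.031
vertex -2.741 -0.474 2.652
vertex -3.099 -1.529 2.607
endloop
endfacet
facet normal 0.932 0.284 0.225
outer loop
vertex -2.741 -0.474 2.652
vertex -3.107 -0.027 3.606
vertex -2.777 -1.091 3.58
endloop
endfacet
facet normal -0.386 -0.512 0.767
outer loop
vertex -3.686 -1.733 3.532
vertex -3.691 -0.805 4.149
vertex -4.579 -1.066 3.528
endloop
endfacet
facet normal -0.593 -0.793 0.144
outer loop
vertex -3.686 -1.733 3.532
vertex -4.579 -1.066 3.528
vertex -4.213 -1.513 2.574
endloop
endfacet
facet normal -0.007 -0.975 -0.220
outer loop
vertex -3.686 -1.733 3.532
vertex -4.213 -1.513 2.574
vertex -3.099 -1.529 2.607
endloop
endfacet
facet normal 0.561 -0.808 0.178
outer loop
vertex -3.686 -1.733 3.532
vertex -3.099 -1.529 2.607
vertex -2.777 -1.091 3.58
endloop
endfacet
facet normal 0.327 -0.522 0.788
outer loop
vertex -3.686 -1.733 3.532
vertex -2.777 -1.091 3.58
vertex -3.691 -0.805 4.149
endloop
endfacet
facet normal -0.598 0.169 0.784
outer loop
vertex -4.579 -1.066 3.528
vertex -3.691 -0.805 4.149
vertex -4.221 -0.011 3.573
endloop
endfacet
facet normal -0.932 -0.284 -0.225
outer loop
vertex -4.213 -1.513 2.574
vertex -4.579 -1.066 3.528
vertex -4.543 -0.449 2.6
endloop
endfacet
facet normal 0.016 -0.580 -0.814
outer loop
vertex -3.099 -1.529 2.607
vertex -4.213 -1.513 2.574
vertex -3.629 -0.735 2.031
endloop
endfacet
facet normal 0.935 -0.310 -0.170
outer loop
vertex -2.777 -1.091 3.58
vertex -3.099 -1.529 2.607
vertex -2.741 -0.474 2.652
endloop
endfacet
facet normal 0.556 0.153 0.817
outer loop
vertex -3.691 -0.805 4.149
vertex -2.777 -1.091 3.58
vertex -3.107 -0.027 3.606
endloop
endfacet
facet normal -0.440 -0.445 -0.780
outer loop
vertex 1.245 -2.575 0.894
vertex 0.7 -2.503 1.16
vertex 0.919 -2.07 0.79
endloop
endfacet
facet normal 0.722 0.343 -0.601
outer loop
vertex 1.245 -2.575 0.894
vertex 0.919 -2.07 0.79
vertex 1.785 -2.029 1.855
endloop
endfacet
facet normal 0.723 0.342 -0.601
outer loop
vertex 1.785 -2.029 1.855
vertex 0.919 -2.07 0.79
vertex 1.459 -1.523 1.751
endloop
endfacet
facet normal 0.439 0.443 0.782
outer loop
vertex 1.785 -2.029 1.855
vertex 1.459 -1.523 1.751
vertex 1.24 -1.957 2.12
endloop
endfacet
facet normal -0.440 -0.445 -0.780
outer loop
vertex 0.919 -2.07 0.79
vertex 0.7 -2.503 1.16
vertex 0.374 -1.998 1.056
endloop
endfacet
facet normal -0.102 0.888 -0.448
outer loop
vertex 0.919 -2.07 0.79
vertex 0.374 -1.998 1.056
vertex 1.459 -1.523 1.751
endloop
endfacet
facet normal -0.102 0.888 -0.448
outer loop
vertex 1.459 -1.523 1.751
vertex 0.374 -1.998 1.056
vertex 0.914 -1.452 2.016
endloop
endfacet
facet normal 0.438 0.444 0.782
outer loop
vertex 1.459 -1.523 1.751
vertex 0.914 -1.452 2.016
vertex 1.24 -1.957 2.12
endloop
endfacet
facet normal -0.439 -0.444 -0.781
outer loop
vertex 0.374 -1.998 1.056
vertex 0.7 -2.503 1.16
vertex 0.155 -2.431 1.425
endloop
endfacet
facet normal -0.824 0.546 0.152
outer loop
vertex 0.374 -1.998 1.056
vertex 0.155 -2.431 1.425
vertex 0.914 -1.452 2.016
endloop
endfacet
facet normal -0.823 0.547 0.152
outer loop
vertex 0.914 -1.452 2.016
vertex 0.155 -2.431 1.425
vertex 0.695 -1.885 2.386
endloop
endfacet
facet normal 0.440 0.445 0.780
outer loop
vertex 0.914 -1.452 2.016
vertex 0.695 -1.885 2.386
vertex 1.24 -1.957 2.12
endloop
endfacet
facet normal -0.439 -0.443 -0.782
outer loop
vertex 0.155 -2.431 1.425
vertex 0.7 -2.503 1.16
vertex 0.481 -2.937 1.529
endloop
endfacet
facet normal -0.723 -0.342 0.601
outer loop
vertex 0.155 -2.431 1.425
vertex 0.481 -2.937 1.529
vertex 0.695 -1.885 2.386
endloop
endfacet
facet normal -0.722 -0.343 0.601
outer loop
vertex 0.695 -1.885 2.386
vertex 0.481 -2.937 1.529
vertex 1.021 -2.39 2.49
endloop
endfacet
facet normal 0.440 0.445 0.780
outer loop
vertex 0.695 -1.885 2.386
vertex 1.021 -2.39 2.49
vertex 1.24 -1.957 2.12
endloop
endfacet
facet normal -0.438 -0.444 -0.782
outer loop
vertex 0.481 -2.937 1.529
vertex 0.7 -2.503 1.16
vertex 1.026 -3.008 1.264
endloop
endfacet
facet normal 0.102 -0.888 0.448
outer loop
vertex 0.481 -2.937 1.529
vertex 1.026 -3.008 1.264
vertex 1.021 -2.39 2.49
endloop
endfacet
facet normal 0.101 -0.888 0.448
outer loop
vertex 1.021 -2.39 2.49
vertex 1.026 -3.008 1.264
vertex 1.566 -2.462 2.224
endloop
endfacet
facet normal 0.440 0.445 0.780
outer loop
vertex 1.021 -2.39 2.49
vertex 1.566 -2.462 2.224
vertex 1.24 -1.957 2.12
endloop
endfacet
facet normal -0.440 -0.445 -0.780
outer loop
vertex 1.026 -3.008 1.264
vertex 0.7 -2.503 1.16
vertex 1.245 -2.575 0.894
endloop
endfacet
facet normal 0.823 -0.547 -0.152
outer loop
vertex 1.026 -3.008 1.264
vertex 1.245 -2.575 0.894
vertex 1.566 -2.462 2.224
endloop
endfacet
facet normal 0.824 -0.546 -0.152
outer loop
vertex 1.566 -2.462 2.224
vertex 1.245 -2.575 0.894
vertex 1.785 -2.029 1.855
endloop
endfacet
facet normal 0.439 0.444 0.781
outer loop
vertex 1.566 -2.462 2.224
vertex 1.785 -2.029 1.855
vertex 1.24 -1.957 2.12
endloop
endfacet

endsolid


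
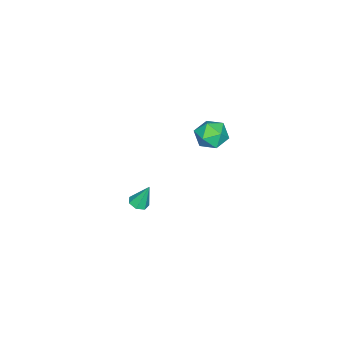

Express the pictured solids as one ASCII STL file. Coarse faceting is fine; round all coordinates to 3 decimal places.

solid 
facet normal -0.074 0.386 0.919
outer loop
vertex -3.867 3.732 4.305
vertex -3.082 3.069 4.647
vertex -2.832 4.047 4.256
endloop
endfacet
facet normal -0.245 0.871 0.425
outer loop
vertex -3.867 3.732 4.305
vertex -2.832 4.047 4.256
vertex -3.503 4.26 3.433
endloop
endfacet
facet normal -0.789 0.613 0.042
outer loop
vertex -3.867 3.732 4.305
vertex -3.503 4.26 3.433
vertex -4.167 3.413 3.315
endloop
endfacet
facet normal -0.954 -0.032 0.299
outer loop
vertex -3.867 3.732 4.305
vertex -4.167 3.413 3.315
vertex -3.907 2.676 4.065
endloop
endfacet
facet normal -0.512 -0.172 0.842
outer loop
vertex -3.867 3.732 4.305
vertex -3.907 2.676 4.065
vertex -3.082 3.069 4.647
endloop
endfacet
facet normal 0.314 0.949 -0.010
outer loop
vertex -3.503 4.26 3.433
vertex -2.832 4.047 4.256
vertex -2.493 3.924 3.235
endloop
endfacet
facet normal 0.592 0.164 0.789
outer loop
vertex -2.832 4.047 4.256
vertex -3.082 3.069 4.647
vertex -2.233 3.187 3.985
endloop
endfacet
facet normal -0.116 -0.739 0.663
outer loop
vertex -3.082 3.069 4.647
vertex -3.907 2.676 4.065
vertex -2.897 2.34 3.867
endloop
endfacet
facet normal -0.832 -0.512 -0.215
outer loop
vertex -3.907 2.676 4.065
vertex -4.167 3.413 3.315
vertex -3.568 2.553 3.044
endloop
endfacet
facet normal -0.566 0.531 -0.631
outer loop
vertex -4.167 3.413 3.315
vertex -3.503 4.26 3.433
vertex -3.318 3.531 2.653
endloop
endfacet
facet normal 0.954 0.032 -0.299
outer loop
vertex -2.533 2.868 2.995
vertex -2.493 3.924 3.235
vertex -2.233 3.187 3.985
endloop
endfacet
facet normal 0.789 -0.613 -0.042
outer loop
vertex -2.533 2.868 2.995
vertex -2.233 3.187 3.985
vertex -2.897 2.34 3.867
endloop
endfacet
facet normal 0.245 -0.871 -0.425
outer loop
vertex -2.533 2.868 2.995
vertex -2.897 2.34 3.867
vertex -3.568 2.553 3.044
endloop
endfacet
facet normal 0.074 -0.386 -0.919
outer loop
vertex -2.533 2.868 2.995
vertex -3.568 2.553 3.044
vertex -3.318 3.531 2.653
endloop
endfacet
facet normal 0.512 0.172 -0.842
outer loop
vertex -2.533 2.868 2.995
vertex -3.318 3.531 2.653
vertex -2.493 3.924 3.235
endloop
endfacet
facet normal 0.832 0.512 0.215
outer loop
vertex -2.233 3.187 3.985
vertex -2.493 3.924 3.235
vertex -2.832 4.047 4.256
endloop
endfacet
facet normal 0.566 -0.531 0.631
outer loop
vertex -2.897 2.34 3.867
vertex -2.233 3.187 3.985
vertex -3.082 3.069 4.647
endloop
endfacet
facet normal -0.314 -0.949 0.010
outer loop
vertex -3.568 2.553 3.044
vertex -2.897 2.34 3.867
vertex -3.907 2.676 4.065
endloop
endfacet
facet normal -0.592 -0.164 -0.789
outer loop
vertex -3.318 3.531 2.653
vertex -3.568 2.553 3.044
vertex -4.167 3.413 3.315
endloop
endfacet
facet normal 0.116 0.739 -0.663
outer loop
vertex -2.493 3.924 3.235
vertex -3.318 3.531 2.653
vertex -3.503 4.26 3.433
endloop
endfacet
facet normal 0.119 -0.361 -0.925
outer loop
vertex -2.881 -1.823 -4.559
vertex -3.378 -1.43 -4.776
vertex -2.722 -1.296 -4.744
endloop
endfacet
facet normal 0.861 -0.084 0.501
outer loop
vertex -2.881 -1.823 -4.559
vertex -2.722 -1.296 -4.744
vertex -3.582 -0.81 -3.184
endloop
endfacet
facet normal 0.119 -0.360 -0.925
outer loop
vertex -2.722 -1.296 -4.744
vertex -3.378 -1.43 -4.776
vertex -3.057 -0.869 -4.953
endloop
endfacet
facet normal 0.724 0.662 0.193
outer loop
vertex -2.722 -1.296 -4.744
vertex -3.057 -0.869 -4.953
vertex -3.582 -0.81 -3.184
endloop
endfacet
facet normal 0.119 -0.360 -0.925
outer loop
vertex -3.057 -0.869 -4.953
vertex -3.378 -1.43 -4.776
vertex -3.633 -0.864 -5.029
endloop
endfacet
facet normal 0.013 0.999 -0.030
outer loop
vertex -3.057 -0.869 -4.953
vertex -3.633 -0.864 -5.029
vertex -3.582 -0.81 -3.184
endloop
endfacet
facet normal 0.119 -0.360 -0.925
outer loop
vertex -3.633 -0.864 -5.029
vertex -3.378 -1.43 -4.776
vertex -4.017 -1.286 -4.914
endloop
endfacet
facet normal -0.740 0.673 0.001
outer loop
vertex -3.633 -0.864 -5.029
vertex -4.017 -1.286 -4.914
vertex -3.582 -0.81 -3.184
endloop
endfacet
facet normal 0.119 -0.361 -0.925
outer loop
vertex -4.017 -1.286 -4.914
vertex -3.378 -1.43 -4.776
vertex -3.92 -1.816 -4.695
endloop
endfacet
facet normal -0.963 -0.068 0.261
outer loop
vertex -4.017 -1.286 -4.914
vertex -3.92 -1.816 -4.695
vertex -3.582 -0.81 -3.184
endloop
endfacet
facet normal 0.119 -0.361 -0.925
outer loop
vertex -3.92 -1.816 -4.695
vertex -3.378 -1.43 -4.776
vertex -3.414 -2.055 -4.537
endloop
endfacet
facet normal -0.491 -0.671 0.556
outer loop
vertex -3.92 -1.816 -4.695
vertex -3.414 -2.055 -4.537
vertex -3.582 -0.81 -3.184
endloop
endfacet
facet normal 0.119 -0.361 -0.925
outer loop
vertex -3.414 -2.055 -4.537
vertex -3.378 -1.43 -4.776
vertex -2.881 -1.823 -4.559
endloop
endfacet
facet normal 0.322 -0.676 0.662
outer loop
vertex -3.414 -2.055 -4.537
vertex -2.881 -1.823 -4.559
vertex -3.582 -0.81 -3.184
endloop
endfacet

endsolid


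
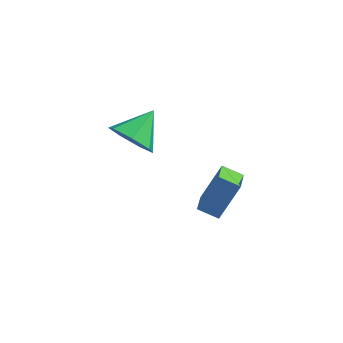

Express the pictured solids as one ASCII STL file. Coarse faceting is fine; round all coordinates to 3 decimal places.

solid 
facet normal -0.313 -0.807 -0.501
outer loop
vertex -0.281 -2.443 1.506
vertex -1.228 -1.945 1.296
vertex -0.31 -1.936 0.708
endloop
endfacet
facet normal 0.976 0.199 0.091
outer loop
vertex -0.281 -2.443 1.506
vertex -0.31 -1.936 0.708
vertex -0.712 -0.615 2.124
endloop
endfacet
facet normal -0.313 -0.807 -0.501
outer loop
vertex -0.31 -1.936 0.708
vertex -1.228 -1.945 1.296
vertex -1.03 -1.436 0.353
endloop
endfacet
facet normal 0.648 0.640 -0.413
outer loop
vertex -0.31 -1.936 0.708
vertex -1.03 -1.436 0.353
vertex -0.712 -0.615 2.124
endloop
endfacet
facet normal -0.313 -0.807 -0.501
outer loop
vertex -1.03 -1.436 0.353
vertex -1.228 -1.945 1.296
vertex -1.899 -1.319 0.708
endloop
endfacet
facet normal -0.046 0.909 -0.413
outer loop
vertex -1.03 -1.436 0.353
vertex -1.899 -1.319 0.708
vertex -0.712 -0.615 2.124
endloop
endfacet
facet normal -0.312 -0.806 -0.503
outer loop
vertex -1.899 -1.319 0.708
vertex -1.228 -1.945 1.296
vertex -2.263 -1.675 1.505
endloop
endfacet
facet normal -0.587 0.805 0.092
outer loop
vertex -1.899 -1.319 0.708
vertex -2.263 -1.675 1.505
vertex -0.712 -0.615 2.124
endloop
endfacet
facet normal -0.312 -0.807 -0.502
outer loop
vertex -2.263 -1.675 1.505
vertex -1.228 -1.945 1.296
vertex -1.847 -2.234 2.145
endloop
endfacet
facet normal -0.564 0.405 0.720
outer loop
vertex -2.263 -1.675 1.505
vertex -1.847 -2.234 2.145
vertex -0.712 -0.615 2.124
endloop
endfacet
facet normal -0.312 -0.806 -0.502
outer loop
vertex -1.847 -2.234 2.145
vertex -1.228 -1.945 1.296
vertex -0.965 -2.576 2.146
endloop
endfacet
facet normal 0.003 0.011 1.000
outer loop
vertex -1.847 -2.234 2.145
vertex -0.965 -2.576 2.146
vertex -0.712 -0.615 2.124
endloop
endfacet
facet normal -0.313 -0.806 -0.502
outer loop
vertex -0.965 -2.576 2.146
vertex -1.228 -1.945 1.296
vertex -0.281 -2.443 1.506
endloop
endfacet
facet normal 0.689 -0.081 0.720
outer loop
vertex -0.965 -2.576 2.146
vertex -0.281 -2.443 1.506
vertex -0.712 -0.615 2.124
endloop
endfacet
facet normal -0.342 -0.370 -0.864
outer loop
vertex 2.146 -0.829 -4.278
vertex 1.21 -0.853 -3.897
vertex 1.963 0.23 -4.659
endloop
endfacet
facet normal 0.926 0.024 -0.377
outer loop
vertex 2.65 0.973 -2.923
vertex 2.146 -0.829 -4.278
vertex 1.963 0.23 -4.659
endloop
endfacet
facet normal -0.341 -0.371 -0.864
outer loop
vertex 1.963 0.23 -4.659
vertex 1.21 -0.853 -3.897
vertex 1.028 0.205 -4.279
endloop
endfacet
facet normal -0.161 0.929 -0.334
outer loop
vertex 1.028 0.205 -4.279
vertex 2.65 0.973 -2.923
vertex 1.963 0.23 -4.659
endloop
endfacet
facet normal 0.160 -0.929 0.334
outer loop
vertex 2.146 -0.829 -4.278
vertex 1.897 -0.11 -2.161
vertex 1.21 -0.853 -3.897
endloop
endfacet
facet normal 0.926 0.024 -0.376
outer loop
vertex 2.832 -0.085 -2.541
vertex 2.146 -0.829 -4.278
vertex 2.65 0.973 -2.923
endloop
endfacet
facet normal 0.161 -0.929 0.334
outer loop
vertex 2.832 -0.085 -2.541
vertex 1.897 -0.11 -2.161
vertex 2.146 -0.829 -4.278
endloop
endfacet
facet normal -0.926 -0.023 0.377
outer loop
vertex 1.21 -0.853 -3.897
vertex 1.897 -0.11 -2.161
vertex 1.028 0.205 -4.279
endloop
endfacet
facet normal -0.160 0.929 -0.335
outer loop
vertex 1.714 0.949 -2.542
vertex 2.65 0.973 -2.923
vertex 1.028 0.205 -4.279
endloop
endfacet
facet normal -0.926 -0.025 0.376
outer loop
vertex 1.028 0.205 -4.279
vertex 1.897 -0.11 -2.161
vertex 1.714 0.949 -2.542
endloop
endfacet
facet normal 0.342 0.371 0.864
outer loop
vertex 1.714 0.949 -2.542
vertex 2.832 -0.085 -2.541
vertex 2.65 0.973 -2.923
endloop
endfacet
facet normal 0.341 0.370 0.864
outer loop
vertex 1.897 -0.11 -2.161
vertex 2.832 -0.085 -2.541
vertex 1.714 0.949 -2.542
endloop
endfacet

endsolid


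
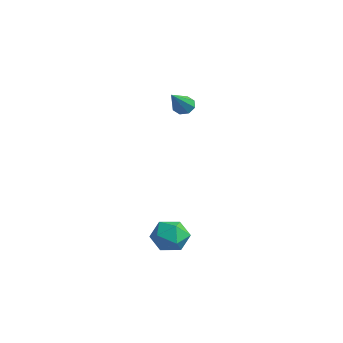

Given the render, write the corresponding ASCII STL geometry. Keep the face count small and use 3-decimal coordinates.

solid 
facet normal -0.465 0.632 -0.620
outer loop
vertex -1.795 2.887 1.691
vertex -2.231 2.895 2.026
vertex -1.769 3.191 1.981
endloop
endfacet
facet normal 0.971 0.117 -0.209
outer loop
vertex -1.795 2.887 1.691
vertex -1.769 3.191 1.981
vertex -1.309 1.645 3.254
endloop
endfacet
facet normal -0.465 0.631 -0.622
outer loop
vertex -1.769 3.191 1.981
vertex -2.231 2.895 2.026
vertex -2.014 3.322 2.297
endloop
endfacet
facet normal 0.762 0.532 0.370
outer loop
vertex -1.769 3.191 1.981
vertex -2.014 3.322 2.297
vertex -1.309 1.645 3.254
endloop
endfacet
facet normal -0.466 0.631 -0.620
outer loop
vertex -2.014 3.322 2.297
vertex -2.231 2.895 2.026
vertex -2.385 3.203 2.455
endloop
endfacet
facet normal 0.176 0.543 0.821
outer loop
vertex -2.014 3.322 2.297
vertex -2.385 3.203 2.455
vertex -1.309 1.645 3.254
endloop
endfacet
facet normal -0.466 0.631 -0.620
outer loop
vertex -2.385 3.203 2.455
vertex -2.231 2.895 2.026
vertex -2.667 2.903 2.362
endloop
endfacet
facet normal -0.446 0.145 0.883
outer loop
vertex -2.385 3.203 2.455
vertex -2.667 2.903 2.362
vertex -1.309 1.645 3.254
endloop
endfacet
facet normal -0.465 0.633 -0.619
outer loop
vertex -2.667 2.903 2.362
vertex -2.231 2.895 2.026
vertex -2.692 2.6 2.071
endloop
endfacet
facet normal -0.740 -0.433 0.515
outer loop
vertex -2.667 2.903 2.362
vertex -2.692 2.6 2.071
vertex -1.309 1.645 3.254
endloop
endfacet
facet normal -0.465 0.632 -0.621
outer loop
vertex -2.692 2.6 2.071
vertex -2.231 2.895 2.026
vertex -2.448 2.469 1.755
endloop
endfacet
facet normal -0.532 -0.845 -0.060
outer loop
vertex -2.692 2.6 2.071
vertex -2.448 2.469 1.755
vertex -1.309 1.645 3.254
endloop
endfacet
facet normal -0.465 0.632 -0.620
outer loop
vertex -2.448 2.469 1.755
vertex -2.231 2.895 2.026
vertex -2.076 2.588 1.597
endloop
endfacet
facet normal 0.056 -0.856 -0.513
outer loop
vertex -2.448 2.469 1.755
vertex -2.076 2.588 1.597
vertex -1.309 1.645 3.254
endloop
endfacet
facet normal -0.465 0.632 -0.620
outer loop
vertex -2.076 2.588 1.597
vertex -2.231 2.895 2.026
vertex -1.795 2.887 1.691
endloop
endfacet
facet normal 0.679 -0.457 -0.574
outer loop
vertex -2.076 2.588 1.597
vertex -1.795 2.887 1.691
vertex -1.309 1.645 3.254
endloop
endfacet
facet normal -0.725 0.290 0.625
outer loop
vertex 1.549 -0.586 -3.152
vertex 1.95 -1.061 -2.466
vertex 2.178 -0.176 -2.612
endloop
endfacet
facet normal -0.612 0.782 0.120
outer loop
vertex 1.549 -0.586 -3.152
vertex 2.178 -0.176 -2.612
vertex 2.187 -0.029 -3.525
endloop
endfacet
facet normal -0.714 0.473 -0.515
outer loop
vertex 1.549 -0.586 -3.152
vertex 2.187 -0.029 -3.525
vertex 1.964 -0.823 -3.945
endloop
endfacet
facet normal -0.891 -0.210 -0.403
outer loop
vertex 1.549 -0.586 -3.152
vertex 1.964 -0.823 -3.945
vertex 1.818 -1.461 -3.29
endloop
endfacet
facet normal -0.897 -0.323 0.301
outer loop
vertex 1.549 -0.586 -3.152
vertex 1.818 -1.461 -3.29
vertex 1.95 -1.061 -2.466
endloop
endfacet
facet normal 0.070 0.985 0.159
outer loop
vertex 2.187 -0.029 -3.525
vertex 2.178 -0.176 -2.612
vertex 2.982 -0.159 -3.07
endloop
endfacet
facet normal -0.113 0.190 0.975
outer loop
vertex 2.178 -0.176 -2.612
vertex 1.95 -1.061 -2.466
vertex 2.836 -0.797 -2.415
endloop
endfacet
facet normal -0.390 -0.802 0.452
outer loop
vertex 1.95 -1.061 -2.466
vertex 1.818 -1.461 -3.29
vertex 2.613 -1.591 -2.835
endloop
endfacet
facet normal -0.379 -0.619 -0.688
outer loop
vertex 1.818 -1.461 -3.29
vertex 1.964 -0.823 -3.945
vertex 2.622 -1.444 -3.748
endloop
endfacet
facet normal -0.095 0.486 -0.869
outer loop
vertex 1.964 -0.823 -3.945
vertex 2.187 -0.029 -3.525
vertex 2.85 -0.559 -3.894
endloop
endfacet
facet normal 0.891 0.210 0.403
outer loop
vertex 3.251 -1.034 -3.208
vertex 2.982 -0.159 -3.07
vertex 2.836 -0.797 -2.415
endloop
endfacet
facet normal 0.714 -0.473 0.515
outer loop
vertex 3.251 -1.034 -3.208
vertex 2.836 -0.797 -2.415
vertex 2.613 -1.591 -2.835
endloop
endfacet
facet normal 0.612 -0.782 -0.120
outer loop
vertex 3.251 -1.034 -3.208
vertex 2.613 -1.591 -2.835
vertex 2.622 -1.444 -3.748
endloop
endfacet
facet normal 0.725 -0.290 -0.625
outer loop
vertex 3.251 -1.034 -3.208
vertex 2.622 -1.444 -3.748
vertex 2.85 -0.559 -3.894
endloop
endfacet
facet normal 0.897 0.323 -0.301
outer loop
vertex 3.251 -1.034 -3.208
vertex 2.85 -0.559 -3.894
vertex 2.982 -0.159 -3.07
endloop
endfacet
facet normal 0.379 0.619 0.688
outer loop
vertex 2.836 -0.797 -2.415
vertex 2.982 -0.159 -3.07
vertex 2.178 -0.176 -2.612
endloop
endfacet
facet normal 0.095 -0.486 0.869
outer loop
vertex 2.613 -1.591 -2.835
vertex 2.836 -0.797 -2.415
vertex 1.95 -1.061 -2.466
endloop
endfacet
facet normal -0.070 -0.985 -0.159
outer loop
vertex 2.622 -1.444 -3.748
vertex 2.613 -1.591 -2.835
vertex 1.818 -1.461 -3.29
endloop
endfacet
facet normal 0.113 -0.190 -0.975
outer loop
vertex 2.85 -0.559 -3.894
vertex 2.622 -1.444 -3.748
vertex 1.964 -0.823 -3.945
endloop
endfacet
facet normal 0.390 0.802 -0.452
outer loop
vertex 2.982 -0.159 -3.07
vertex 2.85 -0.559 -3.894
vertex 2.187 -0.029 -3.525
endloop
endfacet

endsolid
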